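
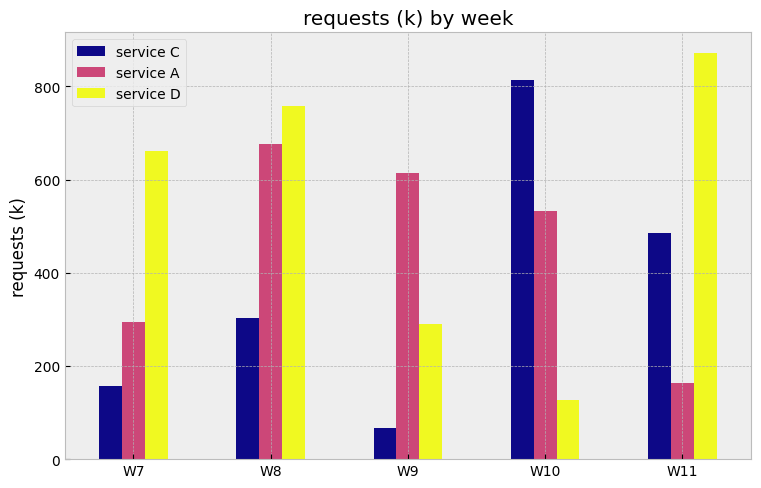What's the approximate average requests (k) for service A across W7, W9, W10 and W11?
(300 + 600 + 500 + 200) / 4 ≈ 400.

≈ 400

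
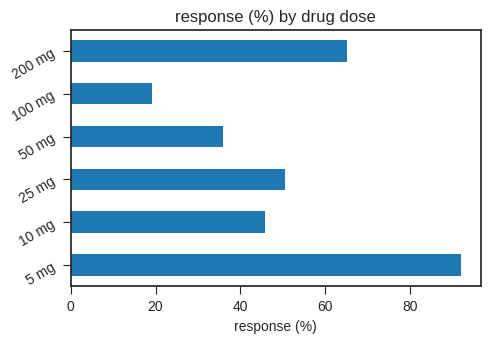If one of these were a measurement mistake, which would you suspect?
5 mg ≈ 90; the rest sit between ≈ 20 and ≈ 70.

5 mg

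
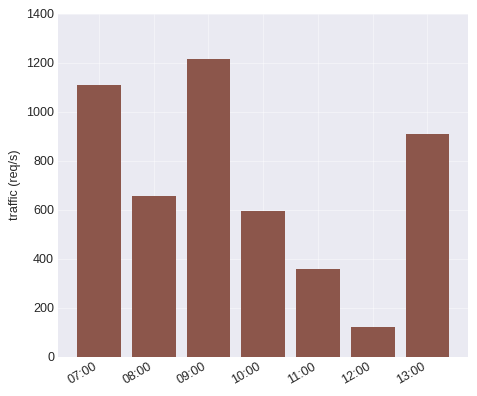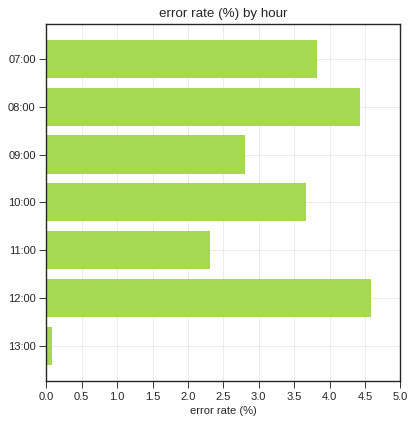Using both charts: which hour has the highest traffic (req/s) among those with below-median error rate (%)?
09:00

Chart 2 median error rate (%) ≈ 3.5; below-median hours: 09:00, 11:00, 13:00. Among those, 09:00 has the highest traffic (req/s) (≈ 1200).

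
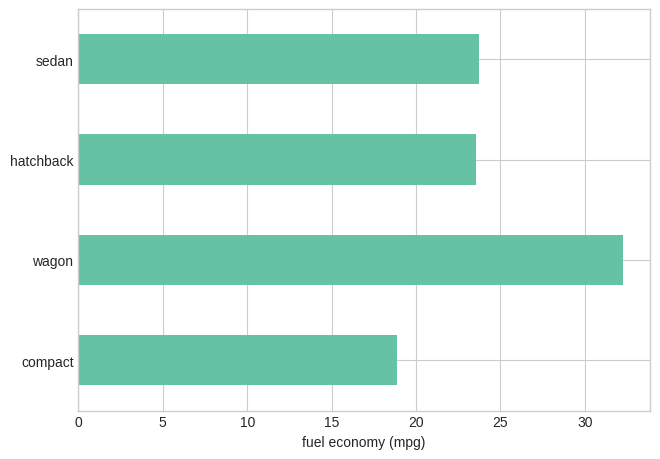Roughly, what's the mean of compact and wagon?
≈ 25

(20 + 30) / 2 ≈ 25.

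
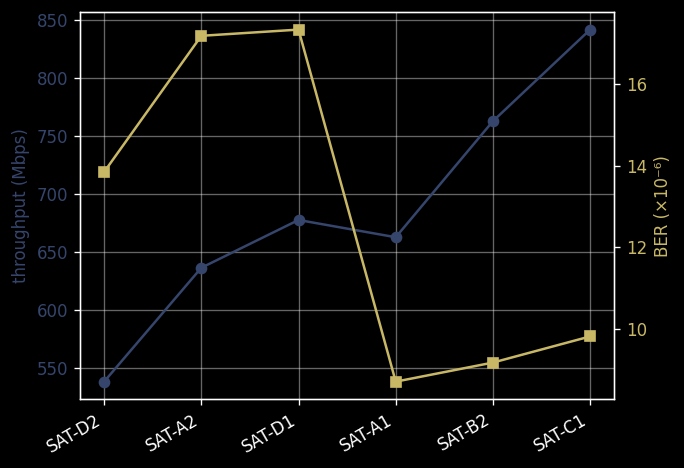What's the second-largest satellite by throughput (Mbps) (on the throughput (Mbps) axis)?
Top 3 (on the throughput (Mbps) axis): SAT-C1 ≈ 850, SAT-B2 ≈ 750, SAT-D1 ≈ 700.

SAT-B2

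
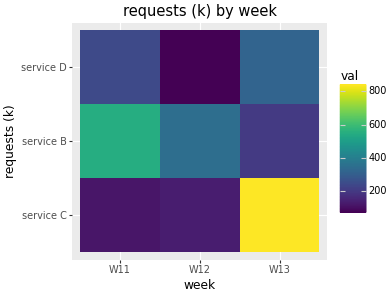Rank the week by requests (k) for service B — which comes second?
Top 3 for service B: W11 ≈ 500, W12 ≈ 300, W13 ≈ 200.

W12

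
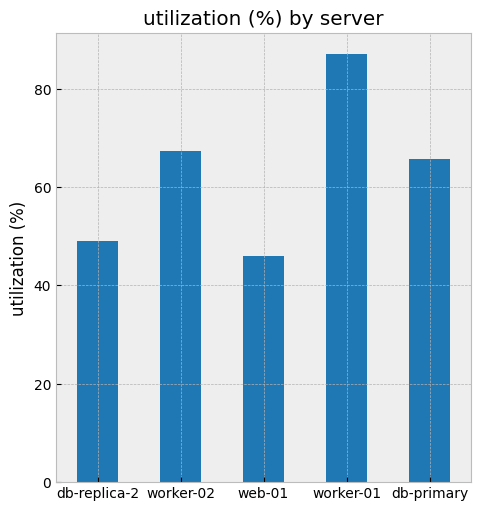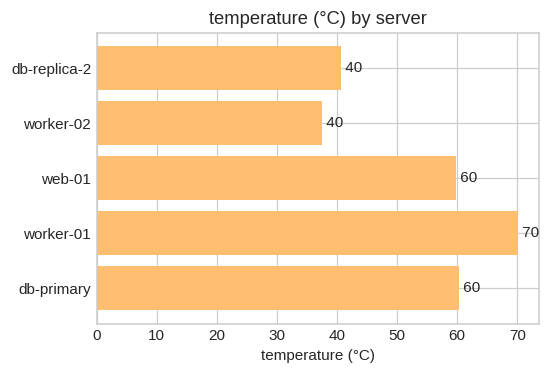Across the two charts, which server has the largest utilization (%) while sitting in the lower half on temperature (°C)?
Chart 2 median temperature (°C) ≈ 60; below-median servers: db-replica-2, worker-02. Among those, worker-02 has the highest utilization (%) (≈ 70).

worker-02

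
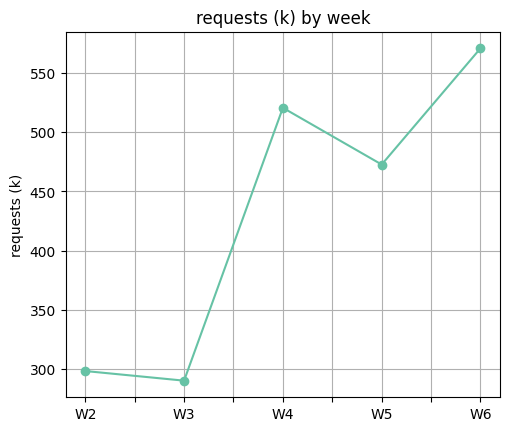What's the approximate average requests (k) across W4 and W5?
≈ 500

(525 + 475) / 2 ≈ 500.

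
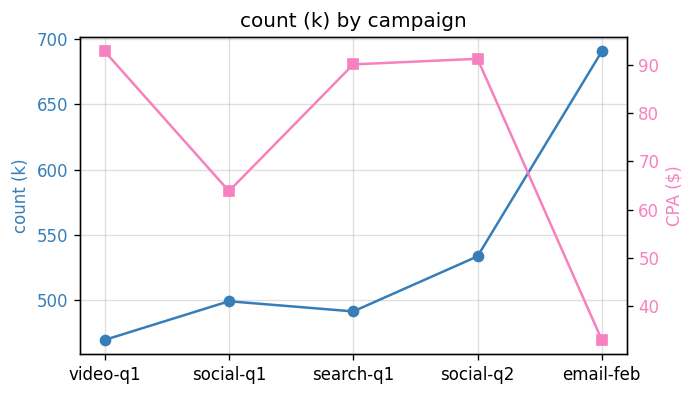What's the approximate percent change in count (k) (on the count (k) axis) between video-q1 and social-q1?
≈ +8.7%

video-q1 ≈ 460, social-q1 ≈ 500; (500 − 460) / 460 ≈ +8.7%.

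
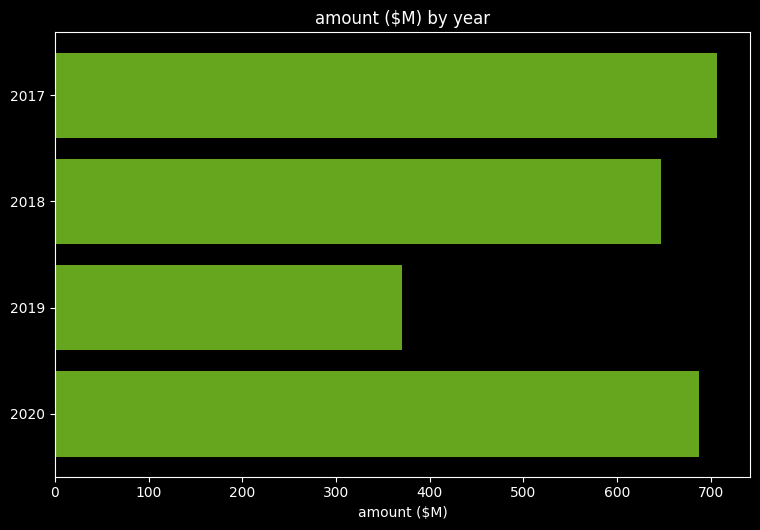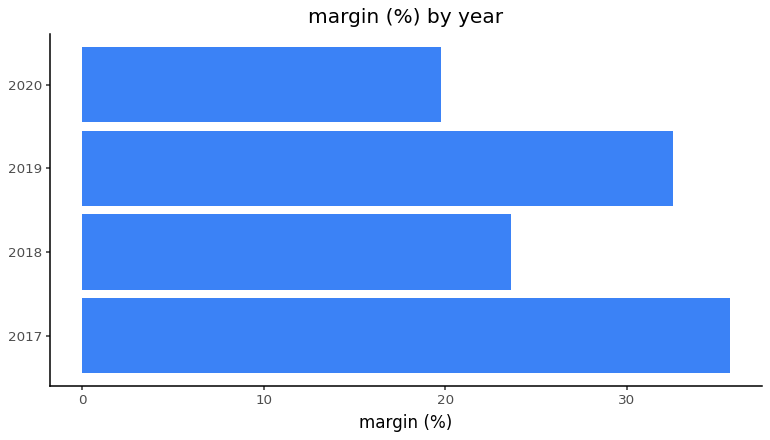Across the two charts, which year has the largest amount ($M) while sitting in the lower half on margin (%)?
Chart 2 median margin (%) ≈ 30; below-median years: 2018, 2020. Among those, 2020 has the highest amount ($M) (≈ 700).

2020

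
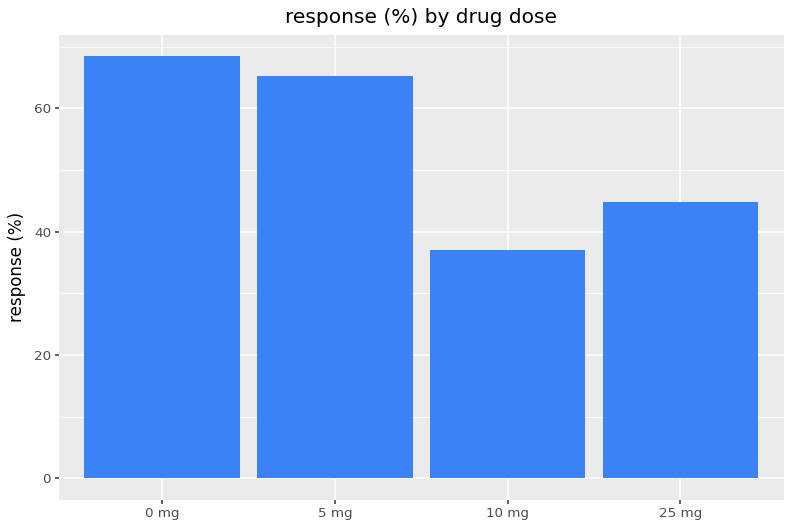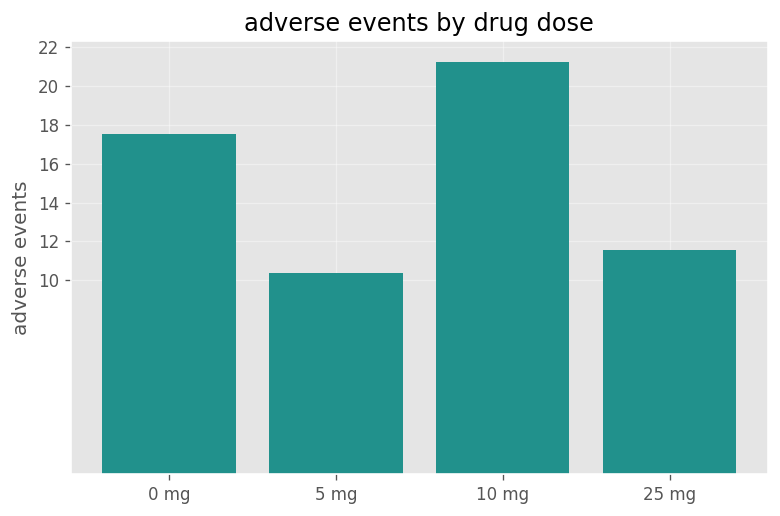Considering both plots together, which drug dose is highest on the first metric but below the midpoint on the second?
5 mg

Chart 2 median adverse events ≈ 14; below-median drug doses: 5 mg, 25 mg. Among those, 5 mg has the highest response (%) (≈ 70).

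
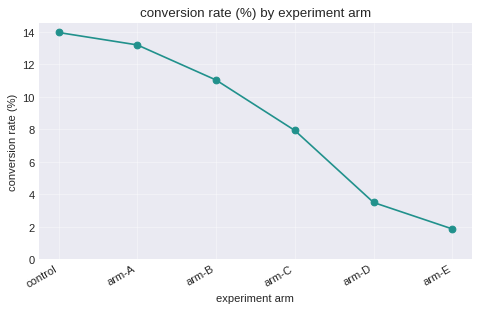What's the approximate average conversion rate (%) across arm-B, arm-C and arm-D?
(12 + 8 + 4) / 3 ≈ 8.

≈ 8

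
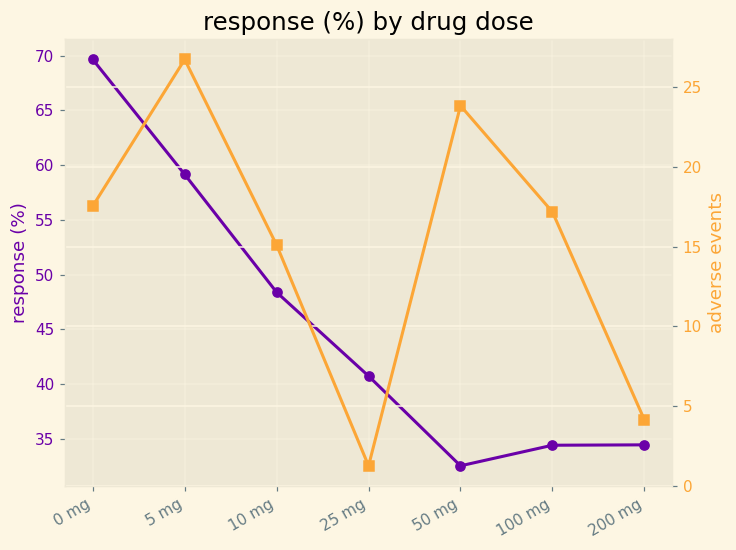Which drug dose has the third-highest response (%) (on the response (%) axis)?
10 mg

Top 4 (on the response (%) axis): 0 mg ≈ 70, 5 mg ≈ 60, 10 mg ≈ 50, 25 mg ≈ 40.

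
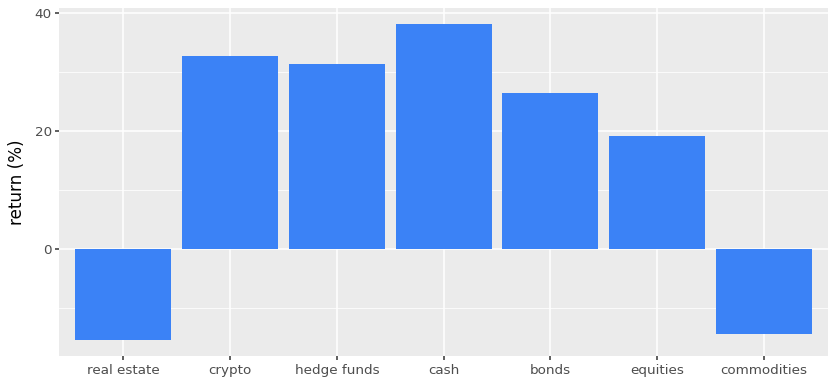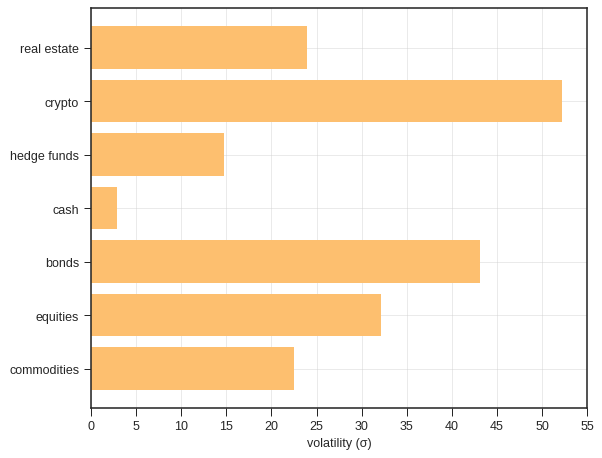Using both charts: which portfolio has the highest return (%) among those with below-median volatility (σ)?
cash

Chart 2 median volatility (σ) ≈ 25; below-median portfolios: hedge funds, cash, commodities. Among those, cash has the highest return (%) (≈ 40).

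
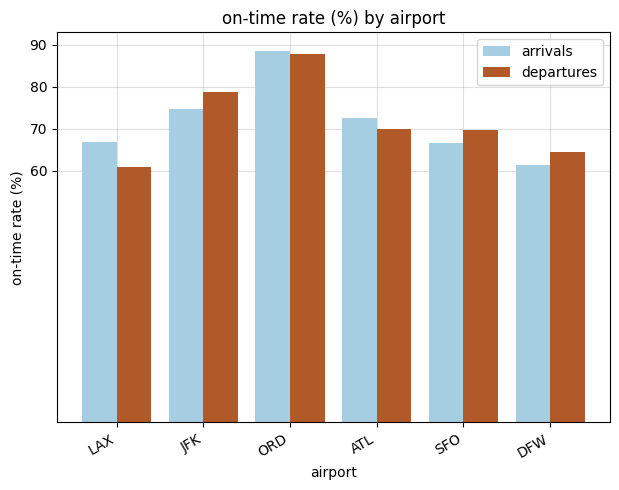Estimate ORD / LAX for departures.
ORD ≈ 90, LAX ≈ 60; 90/60 ≈ 1.5.

≈ 1.5×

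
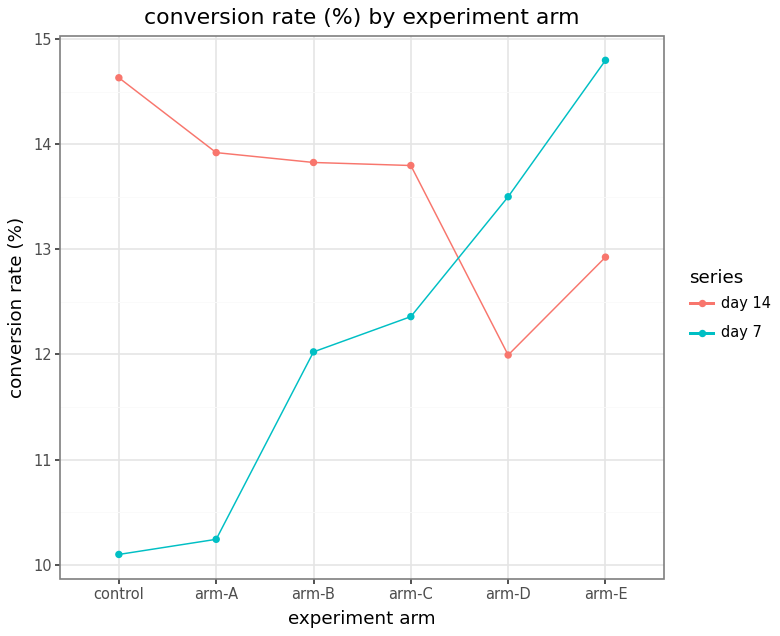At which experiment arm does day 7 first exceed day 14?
arm-D

arm-C: day 7 ≈ 12.5 vs day 14 ≈ 14.0 (not yet); arm-D: day 7 ≈ 13.5 vs day 14 ≈ 12.0 (first crossover).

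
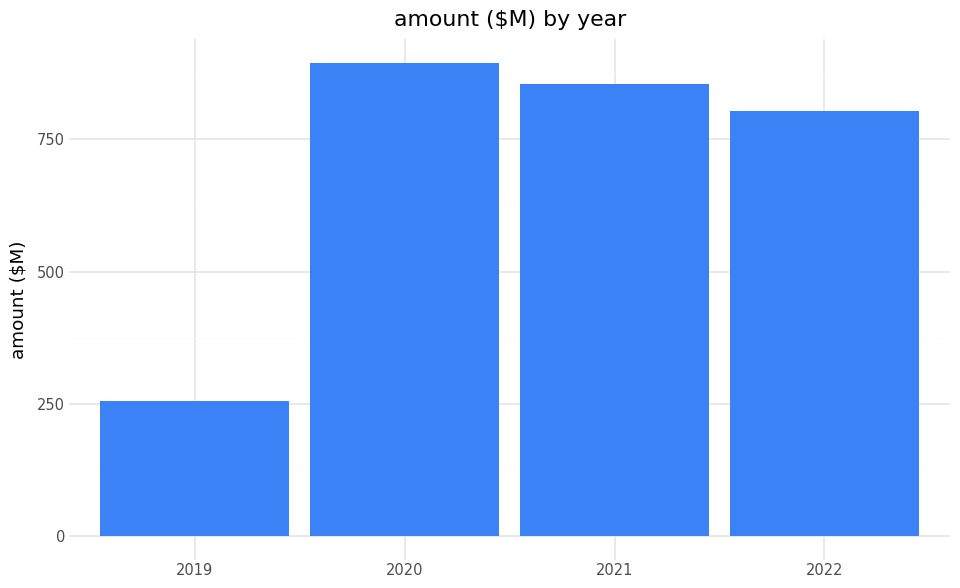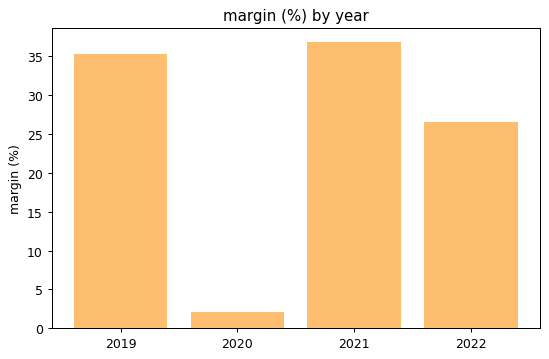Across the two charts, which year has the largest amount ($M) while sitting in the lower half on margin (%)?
2020

Chart 2 median margin (%) ≈ 30; below-median years: 2020, 2022. Among those, 2020 has the highest amount ($M) (≈ 900).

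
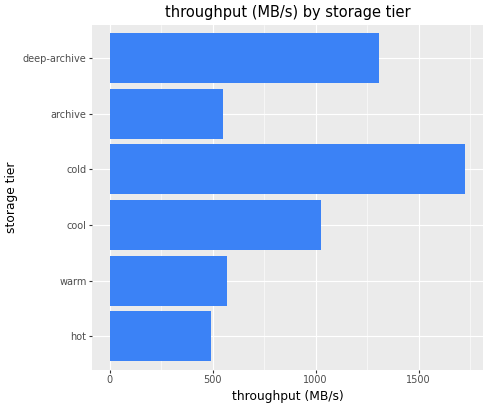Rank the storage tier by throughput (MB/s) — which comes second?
Top 3: cold ≈ 1800, deep-archive ≈ 1400, cool ≈ 1000.

deep-archive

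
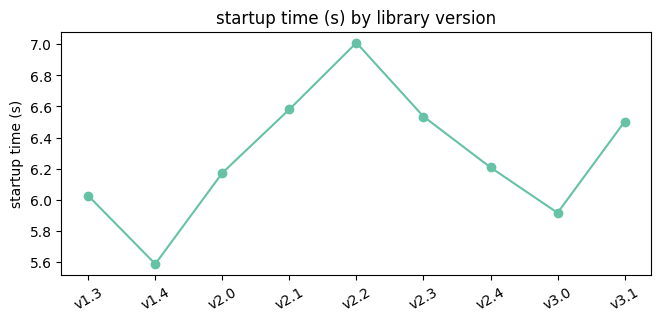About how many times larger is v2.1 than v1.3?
≈ 1.1×

v2.1 ≈ 6.6, v1.3 ≈ 6.0; 6.6/6.0 ≈ 1.1.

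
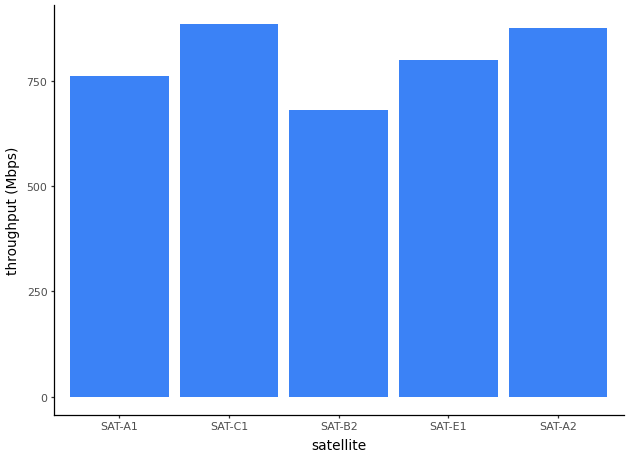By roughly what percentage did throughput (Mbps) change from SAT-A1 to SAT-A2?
≈ +12.5%

SAT-A1 ≈ 800, SAT-A2 ≈ 900; (900 − 800) / 800 ≈ +12.5%.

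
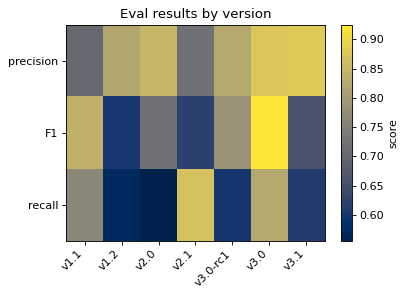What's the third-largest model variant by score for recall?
Top 4 for recall: v2.1 ≈ 0.85, v3.0 ≈ 0.80, v1.1 ≈ 0.75, v3.1 ≈ 0.60.

v1.1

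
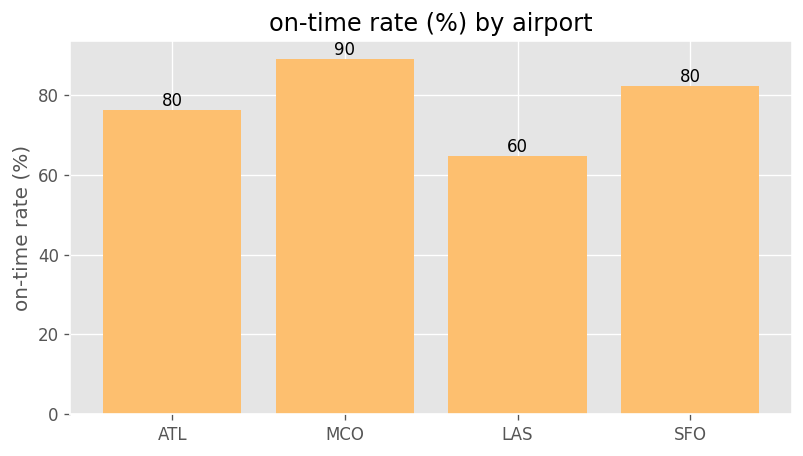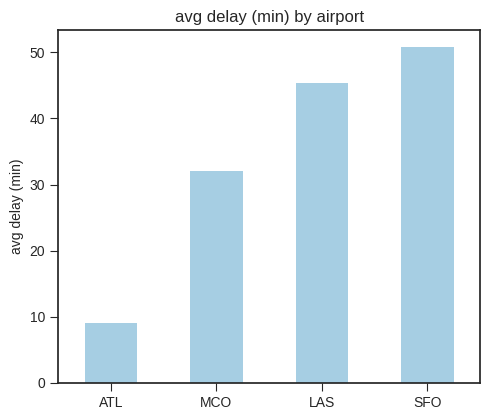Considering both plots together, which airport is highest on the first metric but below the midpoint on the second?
Chart 2 median avg delay (min) ≈ 40; below-median airports: ATL, MCO. Among those, MCO has the highest on-time rate (%) (≈ 90).

MCO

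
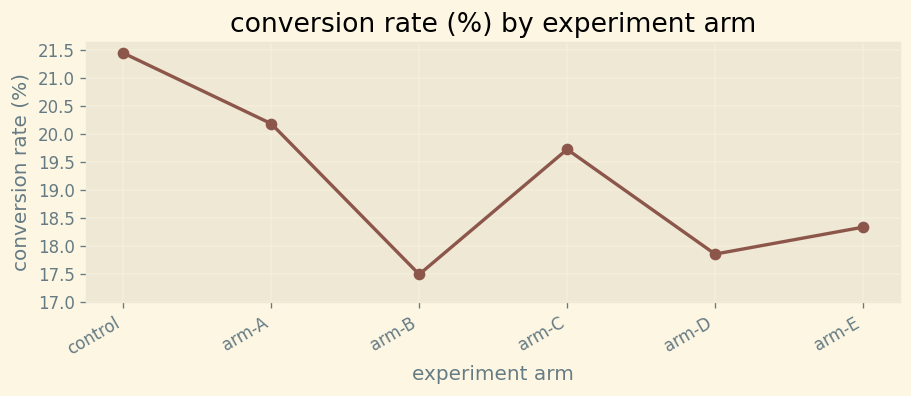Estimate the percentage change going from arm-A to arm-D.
arm-A ≈ 20.0, arm-D ≈ 18.0; (18.0 − 20.0) / 20.0 ≈ -10%.

≈ -10%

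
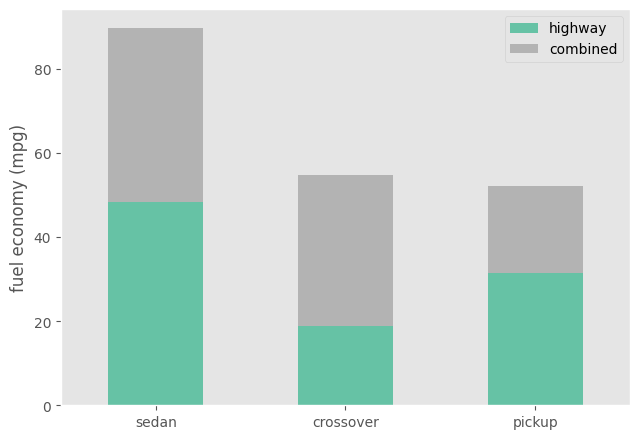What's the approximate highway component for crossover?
≈ 20

highway top ≈ 20, bottom ≈ 0; segment ≈ 20.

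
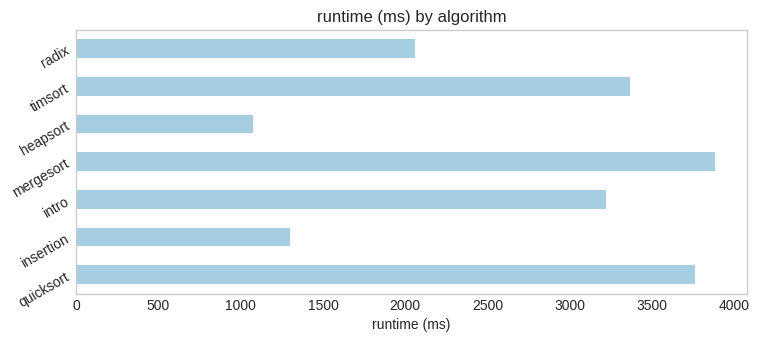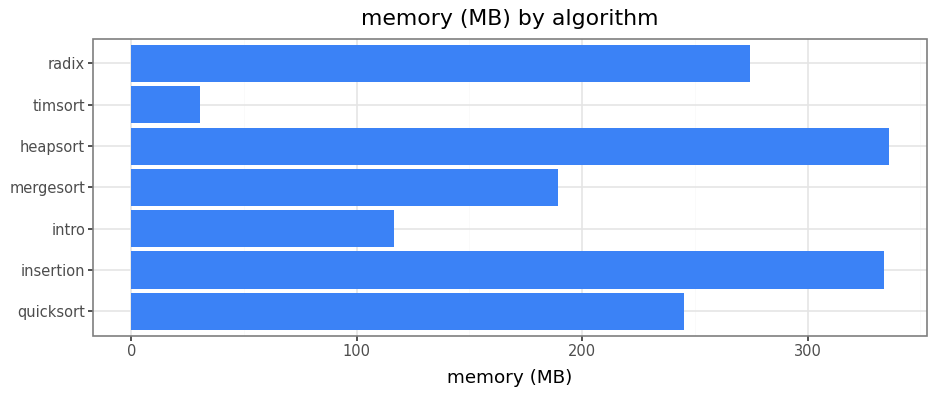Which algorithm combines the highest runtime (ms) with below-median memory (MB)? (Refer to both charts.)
Chart 2 median memory (MB) ≈ 250; below-median algorithms: intro, mergesort, timsort. Among those, mergesort has the highest runtime (ms) (≈ 4000).

mergesort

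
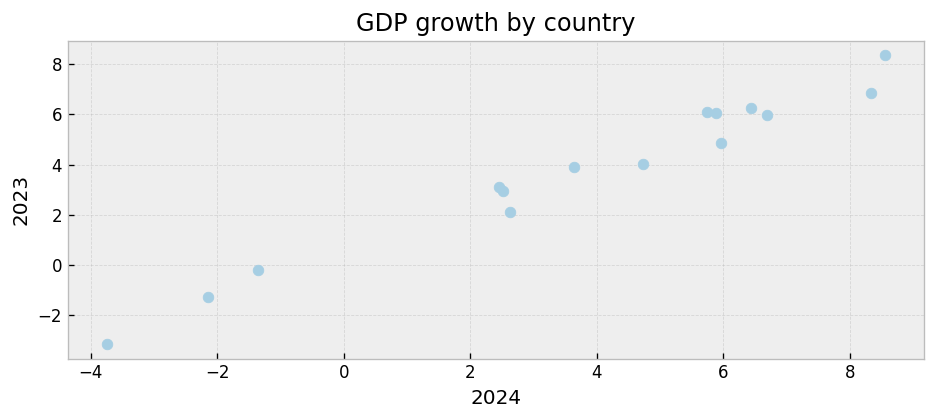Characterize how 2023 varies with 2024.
positive, strong

Points are positively correlated; strong (|r| ≈ 1.0).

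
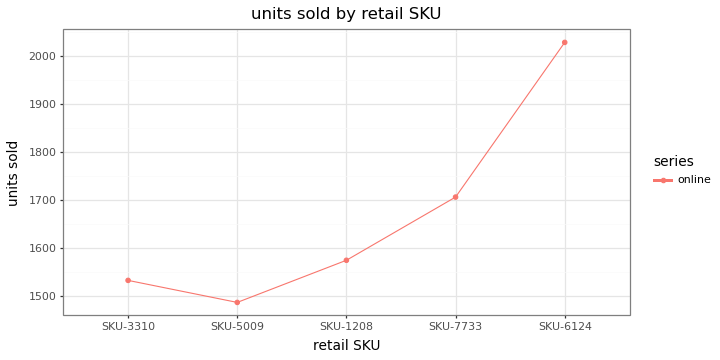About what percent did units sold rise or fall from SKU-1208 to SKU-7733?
SKU-1208 ≈ 1550, SKU-7733 ≈ 1700; (1700 − 1550) / 1550 ≈ +9.7%.

≈ +9.7%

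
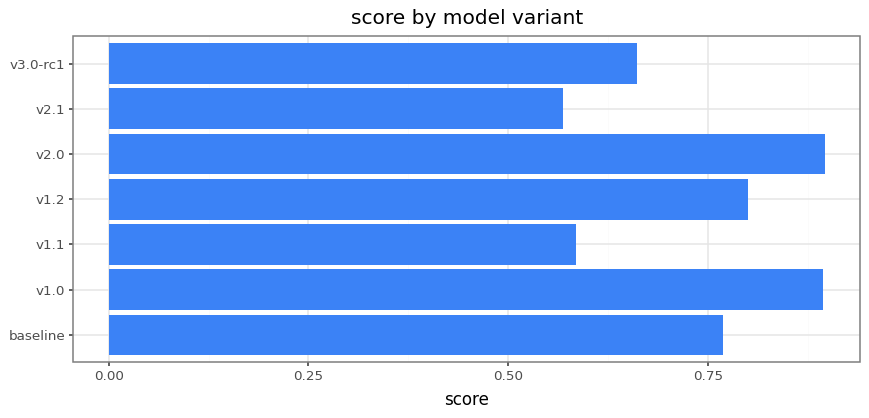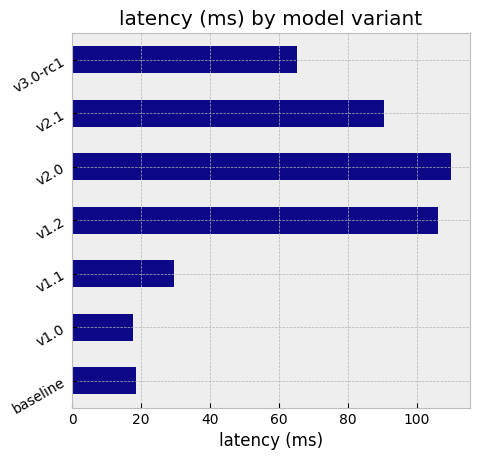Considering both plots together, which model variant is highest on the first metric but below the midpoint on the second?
Chart 2 median latency (ms) ≈ 60; below-median model variants: baseline, v1.0, v1.1. Among those, v1.0 has the highest score (≈ 0.9).

v1.0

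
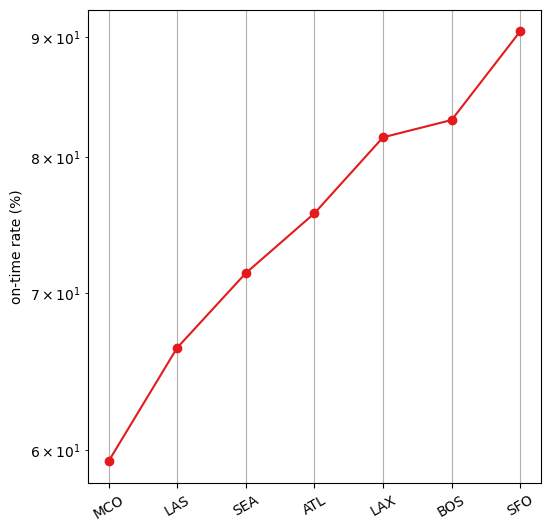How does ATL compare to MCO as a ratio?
ATL ≈ 75, MCO ≈ 60; 75/60 ≈ 1.25.

≈ 1.25×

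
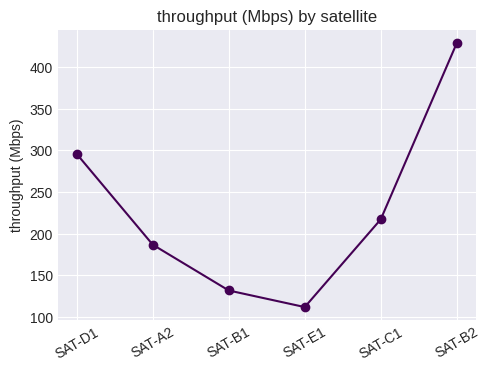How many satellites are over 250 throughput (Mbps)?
2

Above 250: SAT-D1, SAT-B2.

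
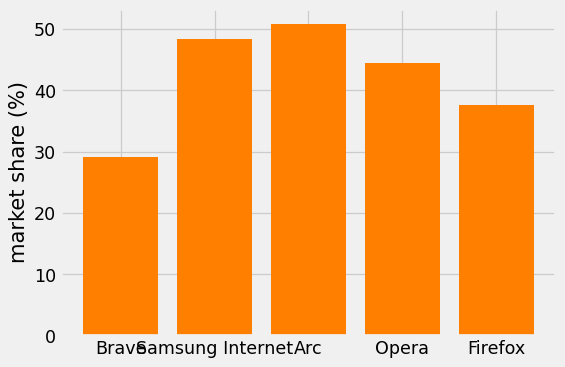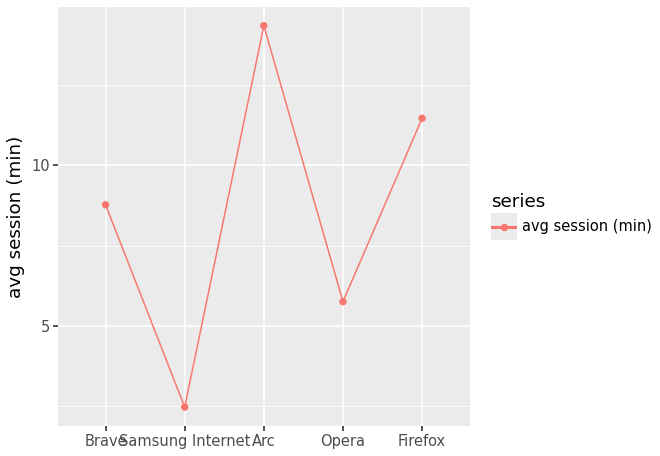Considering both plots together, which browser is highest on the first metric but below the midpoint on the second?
Chart 2 median avg session (min) ≈ 8; below-median browsers: Samsung Internet, Opera. Among those, Samsung Internet has the highest market share (%) (≈ 50).

Samsung Internet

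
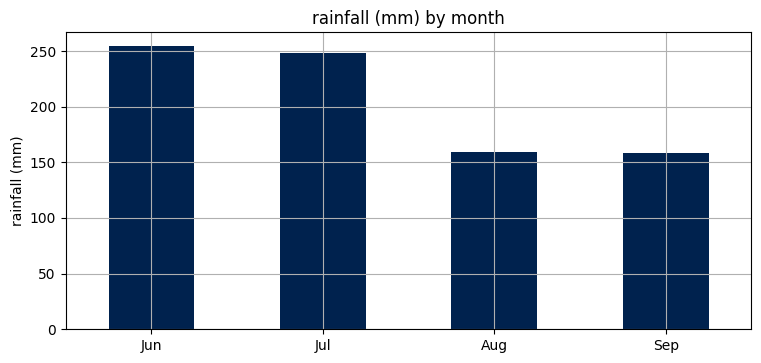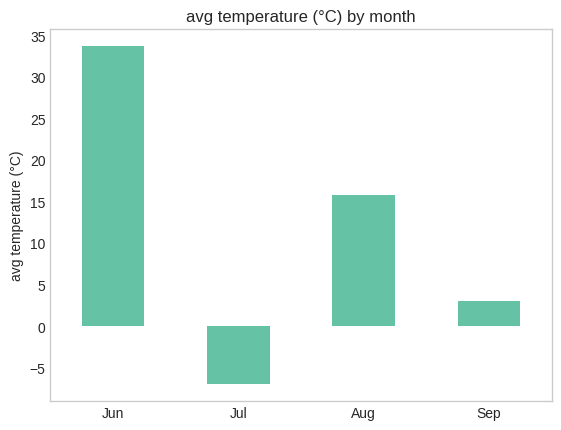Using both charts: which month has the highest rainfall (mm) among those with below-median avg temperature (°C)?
Chart 2 median avg temperature (°C) ≈ 10; below-median months: Jul, Sep. Among those, Jul has the highest rainfall (mm) (≈ 250).

Jul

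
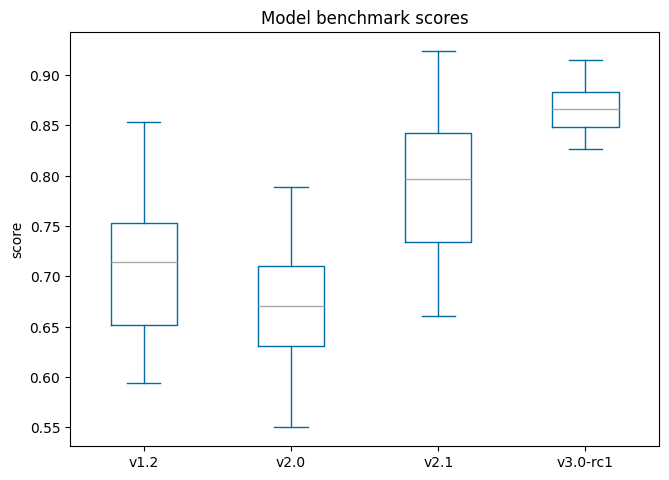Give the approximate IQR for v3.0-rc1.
Q3 ≈ 0.88, Q1 ≈ 0.84; IQR ≈ 0.04.

≈ 0.04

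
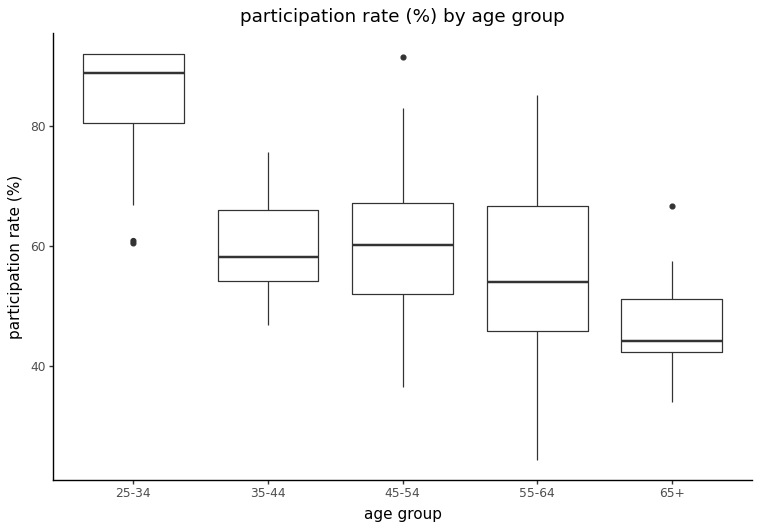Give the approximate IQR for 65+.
Q3 ≈ 50, Q1 ≈ 40; IQR ≈ 10.

≈ 10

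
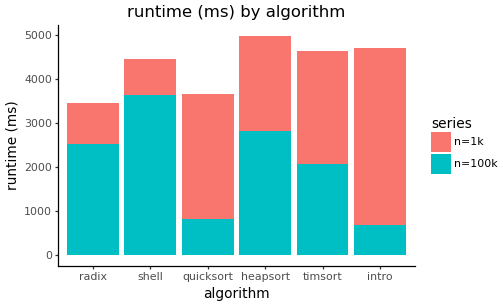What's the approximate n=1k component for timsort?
n=1k top ≈ 4500, bottom ≈ 2000; segment ≈ 2500.

≈ 2500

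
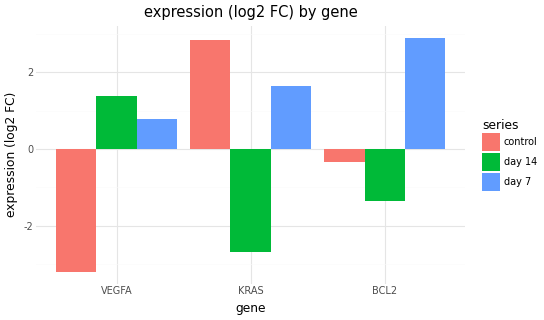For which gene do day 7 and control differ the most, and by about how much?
VEGFA, ≈ 4 log2 FC

VEGFA: day 7 ≈ 1, control ≈ -3 → gap ≈ 4. Next-largest (BCL2) is only ≈ 3.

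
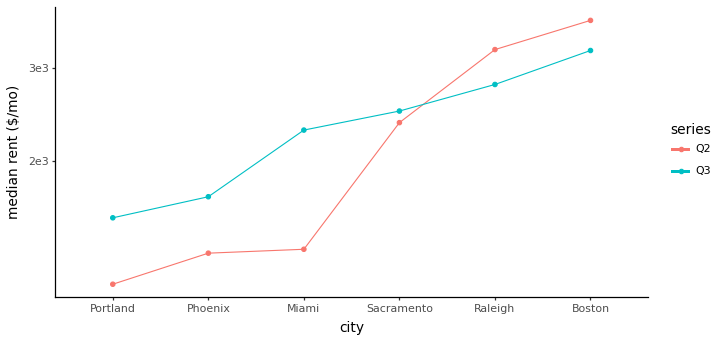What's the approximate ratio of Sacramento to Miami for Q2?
≈ 1.67×

Sacramento ≈ 2500, Miami ≈ 1500; 2500/1500 ≈ 1.67.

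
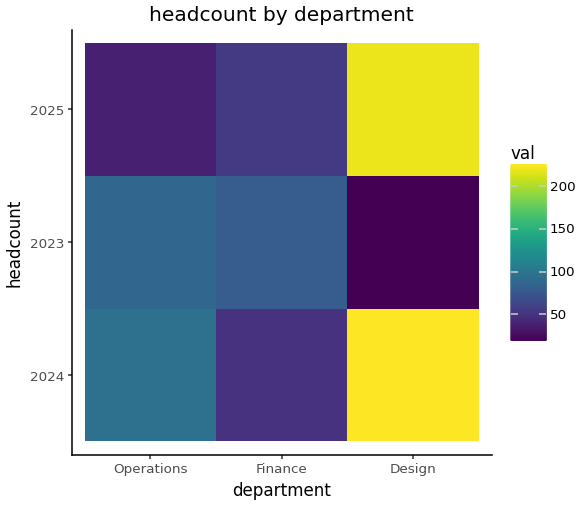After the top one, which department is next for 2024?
Operations

Top 3 for 2024: Design ≈ 220, Operations ≈ 100, Finance ≈ 40.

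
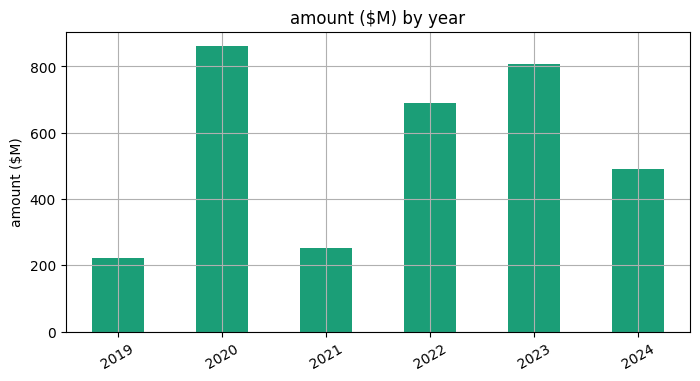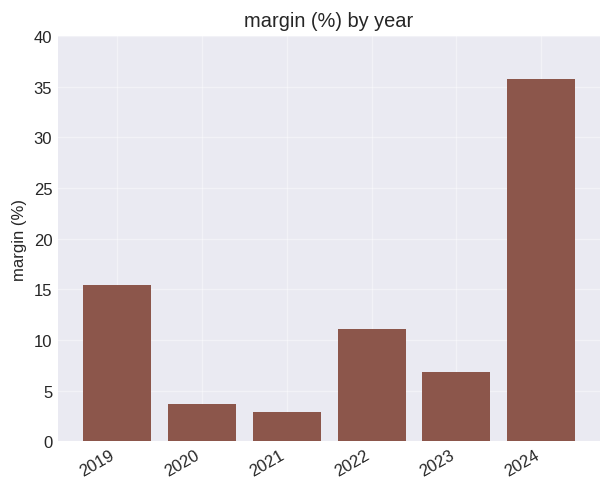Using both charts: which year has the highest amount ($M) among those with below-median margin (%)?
Chart 2 median margin (%) ≈ 10; below-median years: 2020, 2021, 2023. Among those, 2020 has the highest amount ($M) (≈ 900).

2020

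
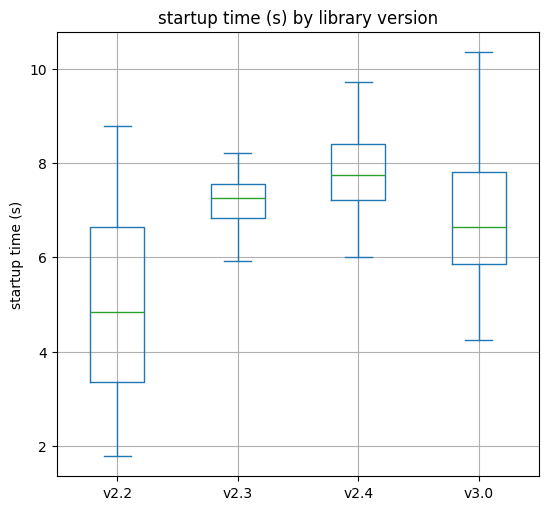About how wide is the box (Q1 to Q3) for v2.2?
≈ 3.0

Q3 ≈ 6.5, Q1 ≈ 3.5; IQR ≈ 3.0.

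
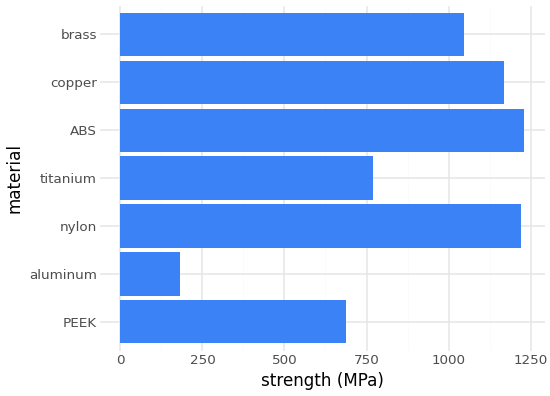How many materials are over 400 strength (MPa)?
6

Above 400: PEEK, nylon, titanium, ABS, copper, brass.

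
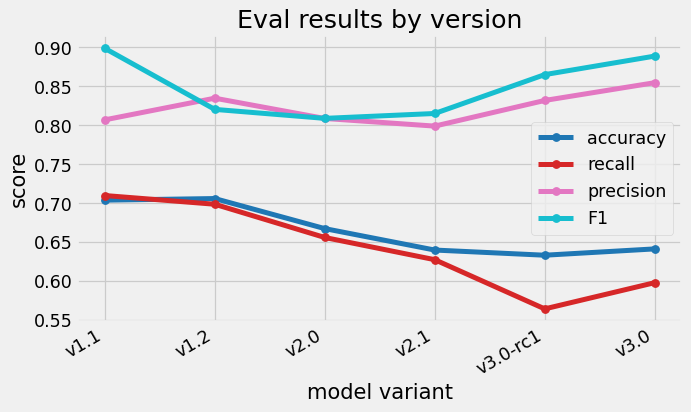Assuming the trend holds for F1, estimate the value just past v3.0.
≈ 0.95

Last three: 0.80, 0.85, 0.90 → slope ≈ 0.05/step → next ≈ 0.95.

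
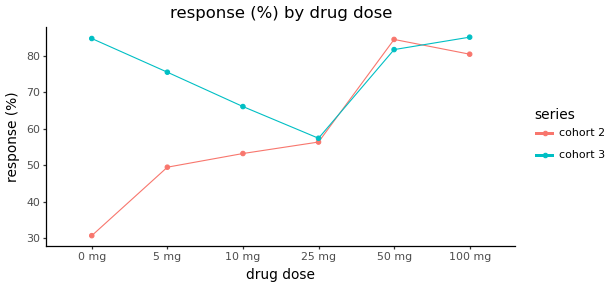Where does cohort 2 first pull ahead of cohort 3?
50 mg

25 mg: cohort 2 ≈ 55 vs cohort 3 ≈ 55 (not yet); 50 mg: cohort 2 ≈ 85 vs cohort 3 ≈ 80 (first crossover).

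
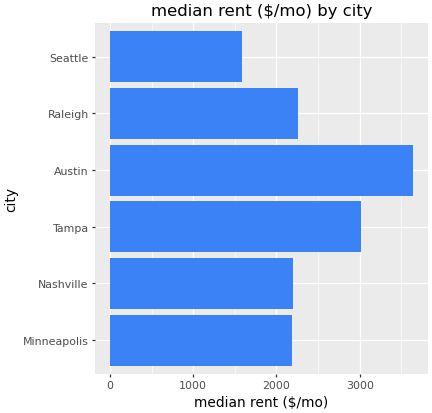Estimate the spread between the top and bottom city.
≈ 2000

Max Austin ≈ 3500, min Seattle ≈ 1500; range ≈ 2000.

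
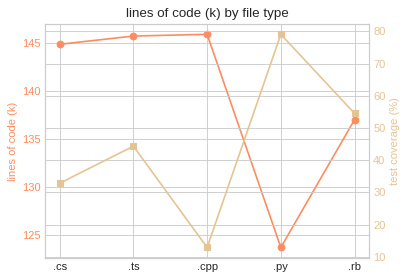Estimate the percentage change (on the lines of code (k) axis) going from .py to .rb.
≈ +11.3%

.py ≈ 124, .rb ≈ 138; (138 − 124) / 124 ≈ +11.3%.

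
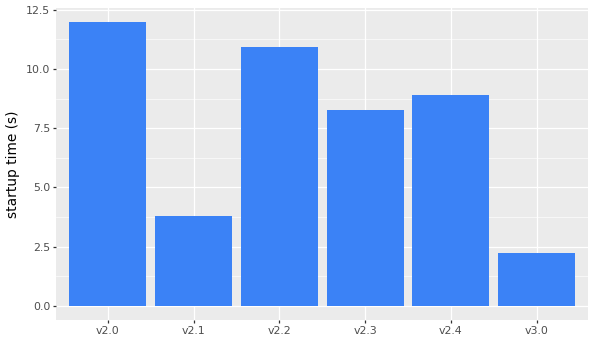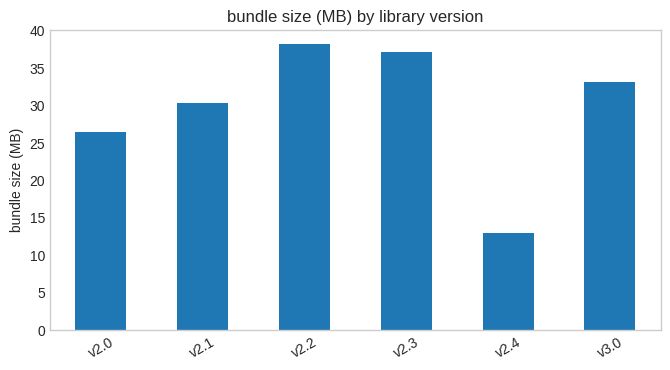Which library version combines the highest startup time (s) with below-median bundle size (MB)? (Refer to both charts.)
v2.0

Chart 2 median bundle size (MB) ≈ 30; below-median library versions: v2.0, v2.1, v2.4. Among those, v2.0 has the highest startup time (s) (≈ 12).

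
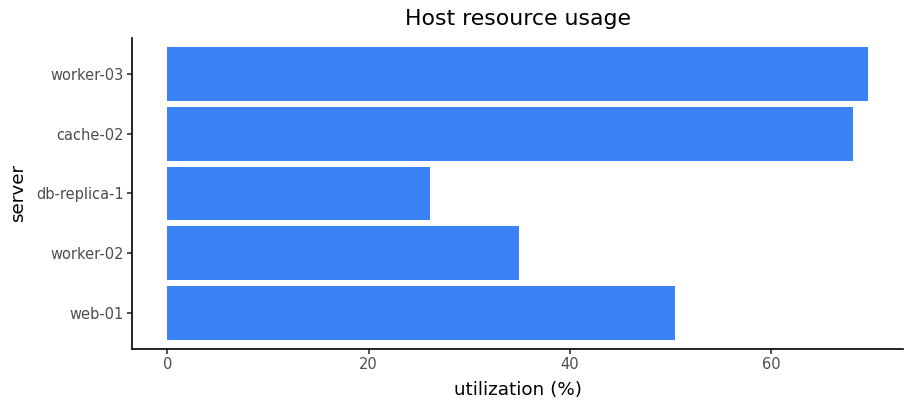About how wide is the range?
≈ 40

Max worker-03 ≈ 70, min db-replica-1 ≈ 30; range ≈ 40.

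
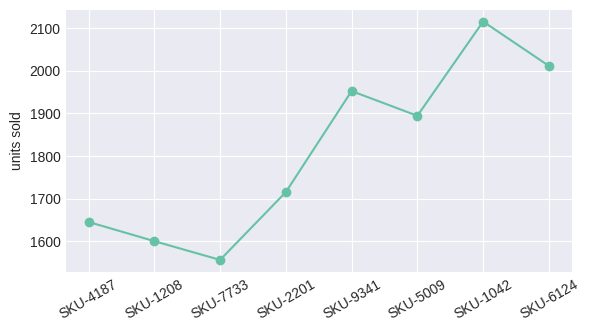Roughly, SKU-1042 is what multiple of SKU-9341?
SKU-1042 ≈ 2100, SKU-9341 ≈ 1950; 2100/1950 ≈ 1.08.

≈ 1.08×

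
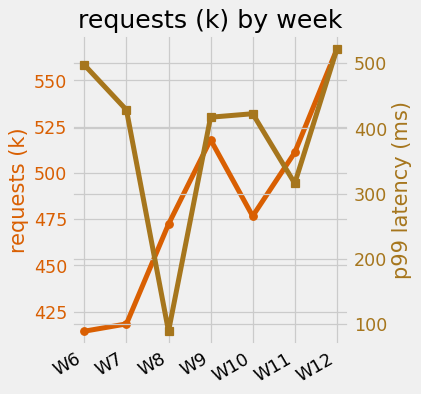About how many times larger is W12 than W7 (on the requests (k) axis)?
≈ 1.33×

W12 ≈ 560, W7 ≈ 420; 560/420 ≈ 1.33.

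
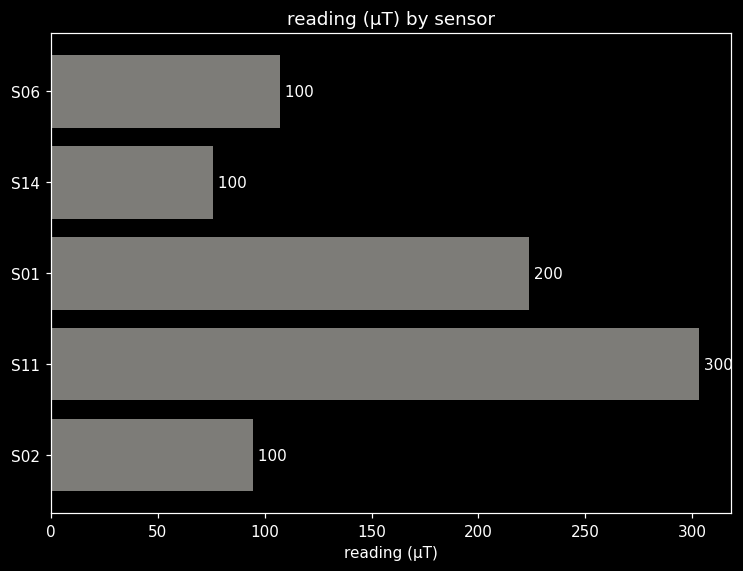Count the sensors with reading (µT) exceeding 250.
1

Above 250: S11.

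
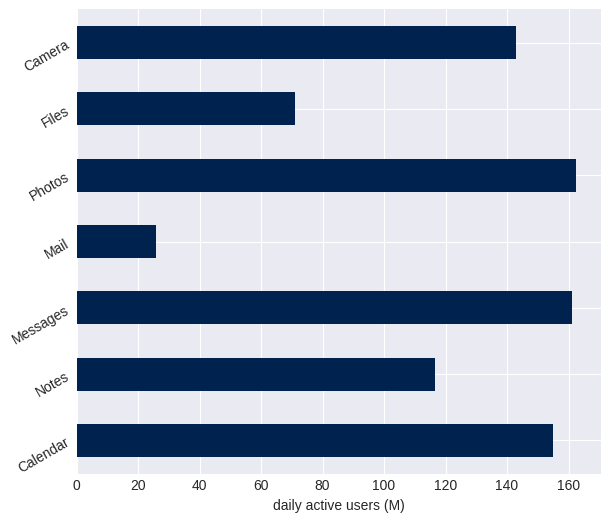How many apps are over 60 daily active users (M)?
Above 60: Calendar, Notes, Messages, Photos, Files, Camera.

6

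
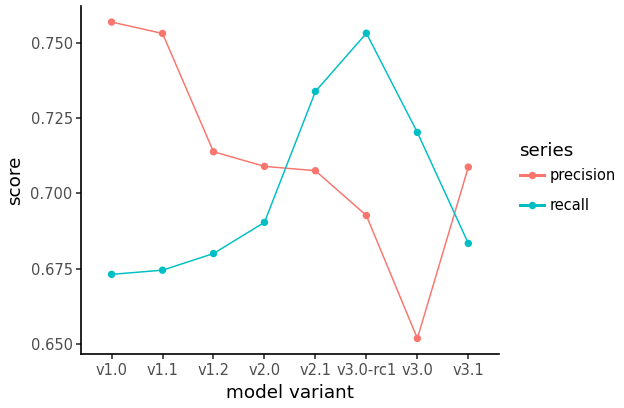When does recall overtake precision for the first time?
v2.0: recall ≈ 0.69 vs precision ≈ 0.71 (not yet); v2.1: recall ≈ 0.73 vs precision ≈ 0.71 (first crossover).

v2.1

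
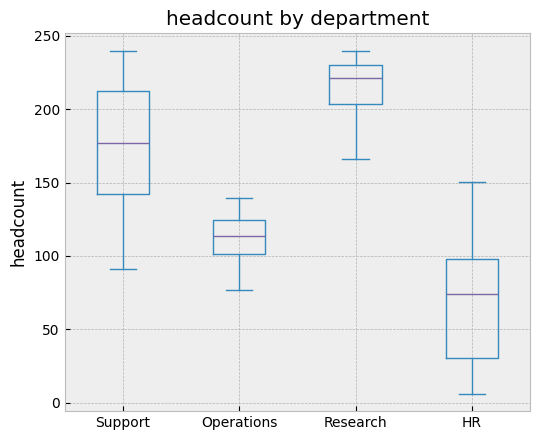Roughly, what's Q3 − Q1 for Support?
≈ 80

Q3 ≈ 220, Q1 ≈ 140; IQR ≈ 80.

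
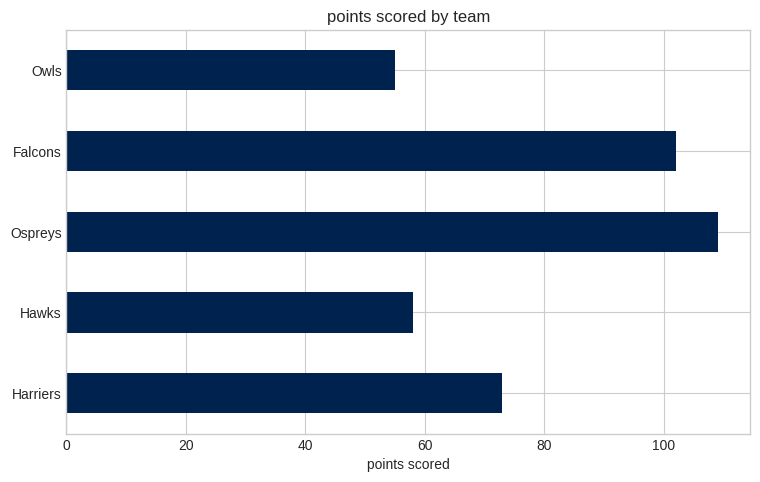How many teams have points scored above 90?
2

Above 90: Ospreys, Falcons.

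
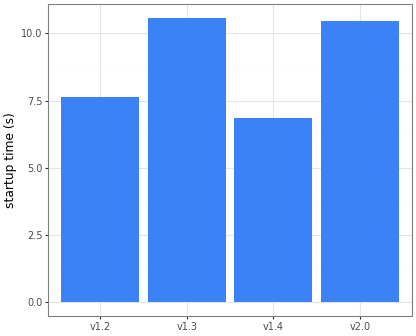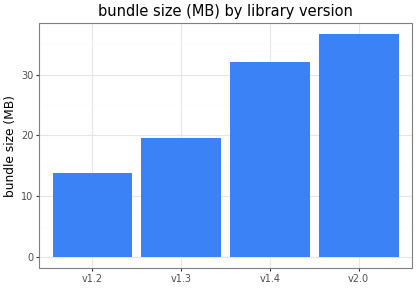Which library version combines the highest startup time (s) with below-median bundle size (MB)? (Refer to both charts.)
Chart 2 median bundle size (MB) ≈ 25; below-median library versions: v1.2, v1.3. Among those, v1.3 has the highest startup time (s) (≈ 11).

v1.3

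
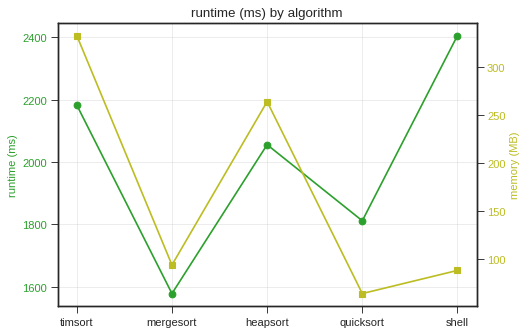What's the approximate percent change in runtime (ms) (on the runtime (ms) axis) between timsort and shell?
≈ +9.1%

timsort ≈ 2200, shell ≈ 2400; (2400 − 2200) / 2200 ≈ +9.1%.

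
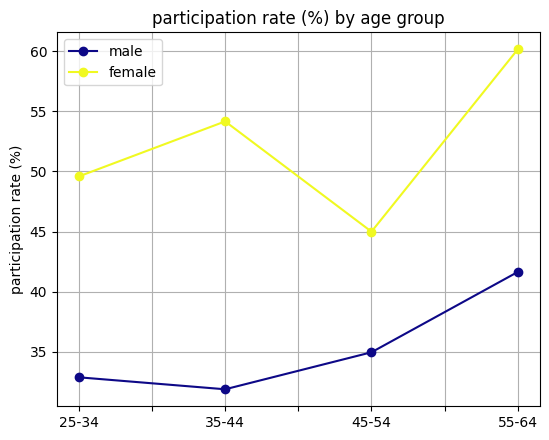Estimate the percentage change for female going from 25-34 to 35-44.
25-34 ≈ 50, 35-44 ≈ 55; (55 − 50) / 50 ≈ +10%.

≈ +10%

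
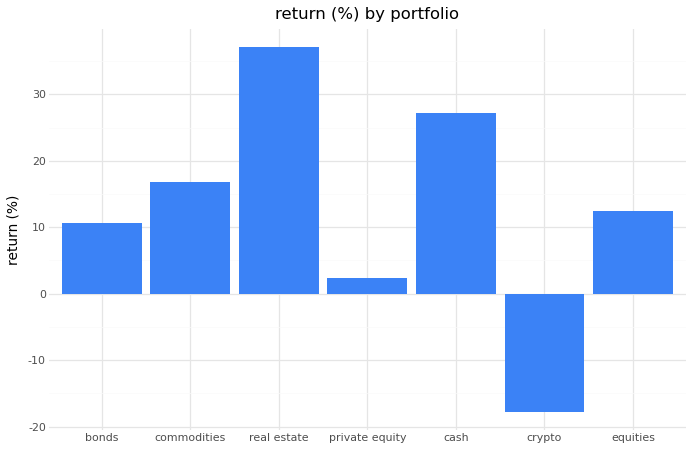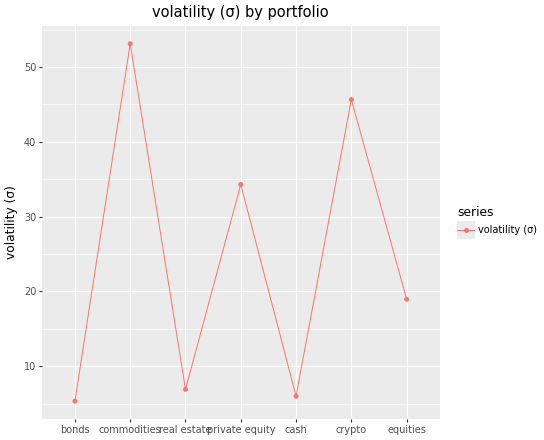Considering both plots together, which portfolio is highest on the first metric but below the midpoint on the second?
Chart 2 median volatility (σ) ≈ 20; below-median portfolios: bonds, real estate, cash. Among those, real estate has the highest return (%) (≈ 35).

real estate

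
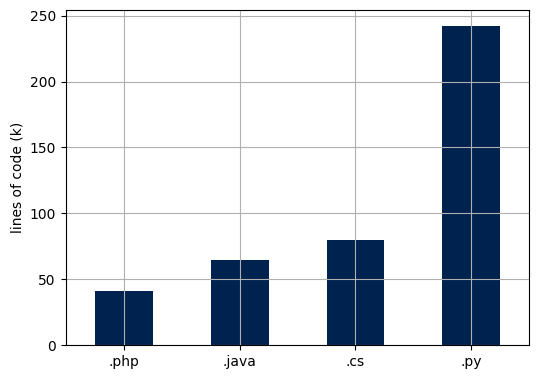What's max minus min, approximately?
Max .py ≈ 250, min .php ≈ 50; range ≈ 200.

≈ 200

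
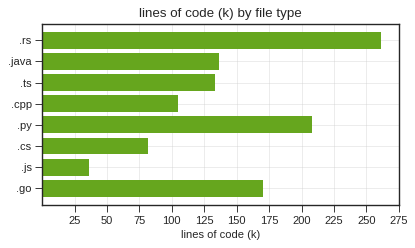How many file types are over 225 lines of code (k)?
1

Above 225: .rs.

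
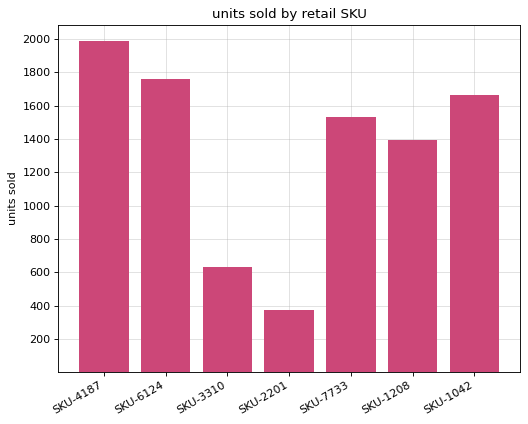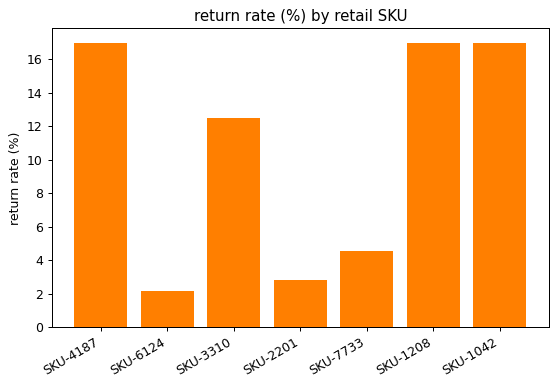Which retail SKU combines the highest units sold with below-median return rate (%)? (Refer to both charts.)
SKU-6124

Chart 2 median return rate (%) ≈ 12; below-median retail SKUs: SKU-6124, SKU-2201, SKU-7733. Among those, SKU-6124 has the highest units sold (≈ 1800).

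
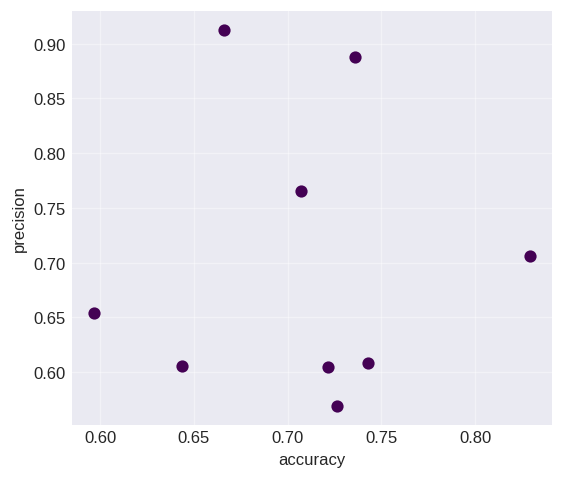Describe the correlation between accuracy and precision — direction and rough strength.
no clear correlation

Points are roughly uncorrelated; weak (|r| ≈ 0.0).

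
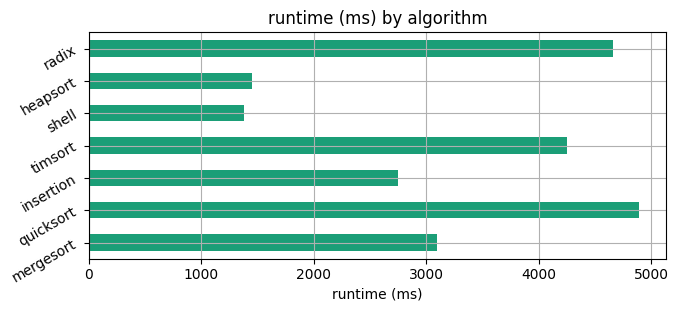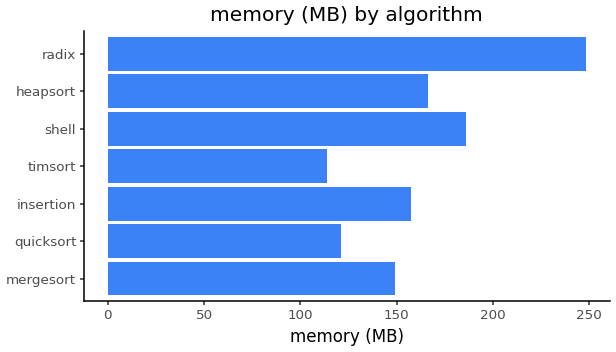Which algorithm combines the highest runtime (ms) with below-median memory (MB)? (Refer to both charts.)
Chart 2 median memory (MB) ≈ 150; below-median algorithms: mergesort, quicksort, timsort. Among those, quicksort has the highest runtime (ms) (≈ 5000).

quicksort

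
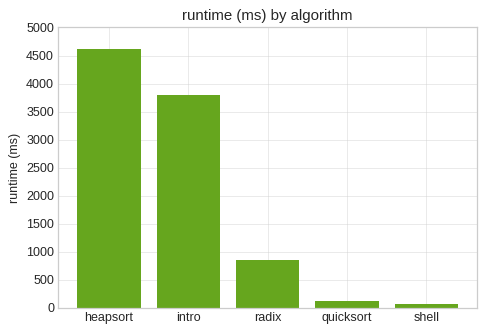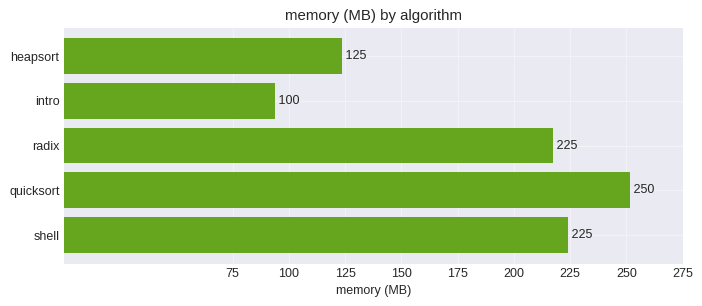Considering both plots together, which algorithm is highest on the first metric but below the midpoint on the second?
Chart 2 median memory (MB) ≈ 225; below-median algorithms: heapsort, intro. Among those, heapsort has the highest runtime (ms) (≈ 4500).

heapsort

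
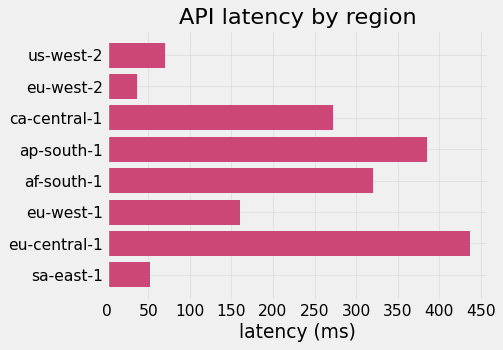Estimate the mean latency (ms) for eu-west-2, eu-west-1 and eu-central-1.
≈ 217

(50 + 150 + 450) / 3 ≈ 217.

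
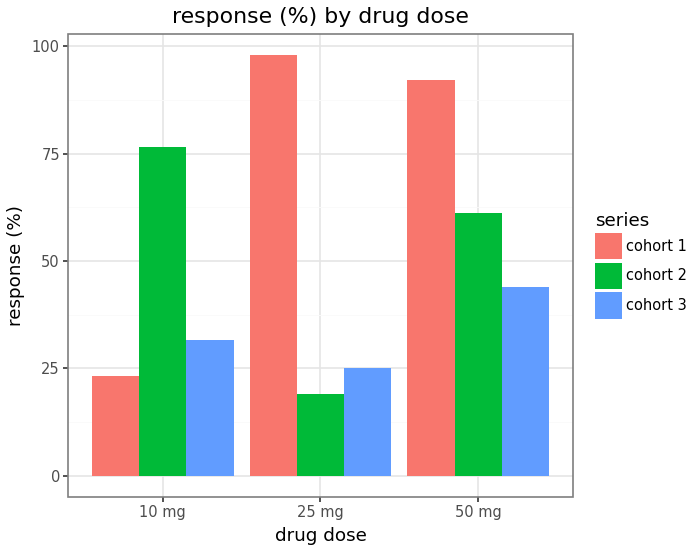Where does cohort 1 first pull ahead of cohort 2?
25 mg

10 mg: cohort 1 ≈ 20 vs cohort 2 ≈ 80 (not yet); 25 mg: cohort 1 ≈ 100 vs cohort 2 ≈ 20 (first crossover).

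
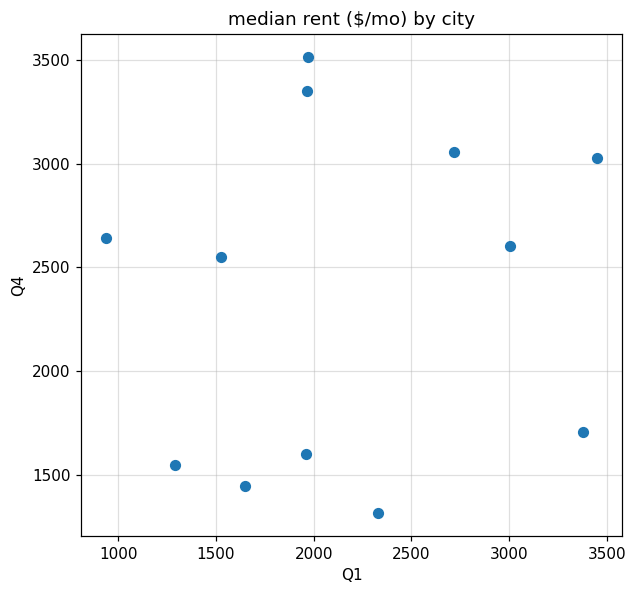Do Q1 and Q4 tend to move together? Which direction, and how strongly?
no clear correlation

Points are roughly uncorrelated; weak (|r| ≈ 0.1).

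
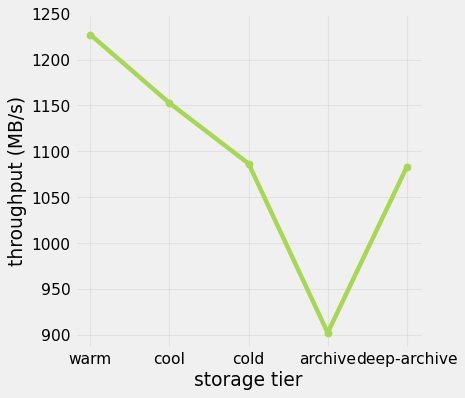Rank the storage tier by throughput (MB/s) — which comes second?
Top 3: warm ≈ 1250, cool ≈ 1150, cold ≈ 1100.

cool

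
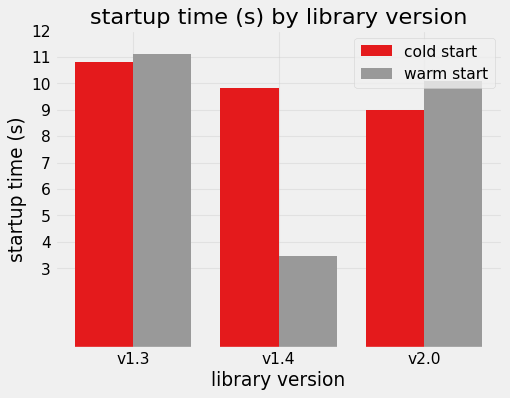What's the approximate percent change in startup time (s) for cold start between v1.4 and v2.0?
≈ -10%

v1.4 ≈ 10, v2.0 ≈ 9; (9 − 10) / 10 ≈ -10%.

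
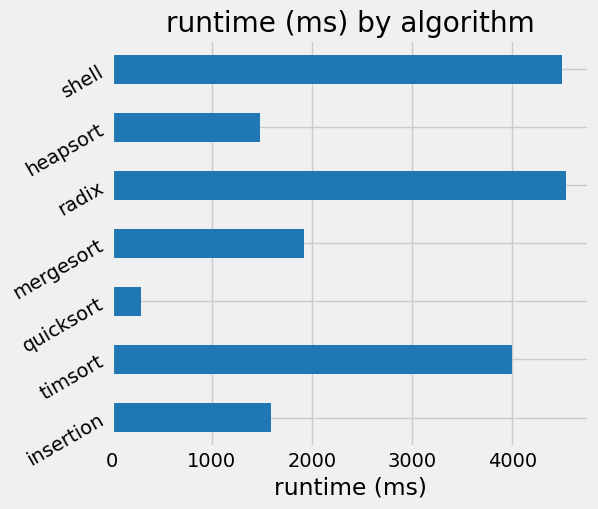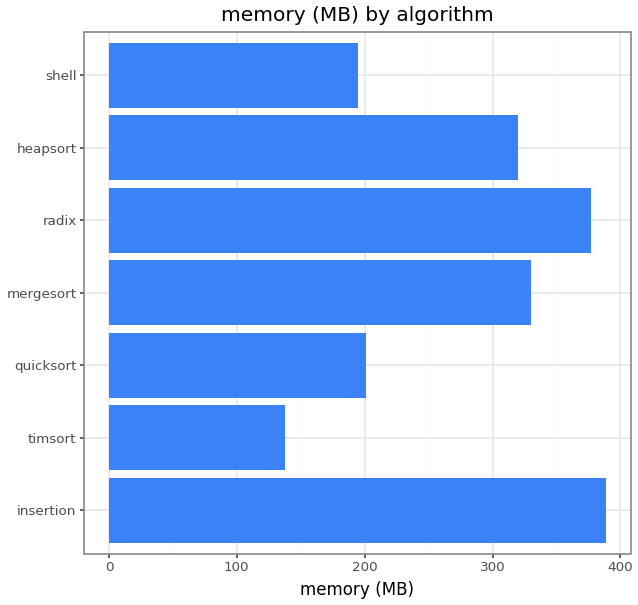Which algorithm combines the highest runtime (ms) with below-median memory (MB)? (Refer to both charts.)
shell

Chart 2 median memory (MB) ≈ 300; below-median algorithms: timsort, quicksort, shell. Among those, shell has the highest runtime (ms) (≈ 4500).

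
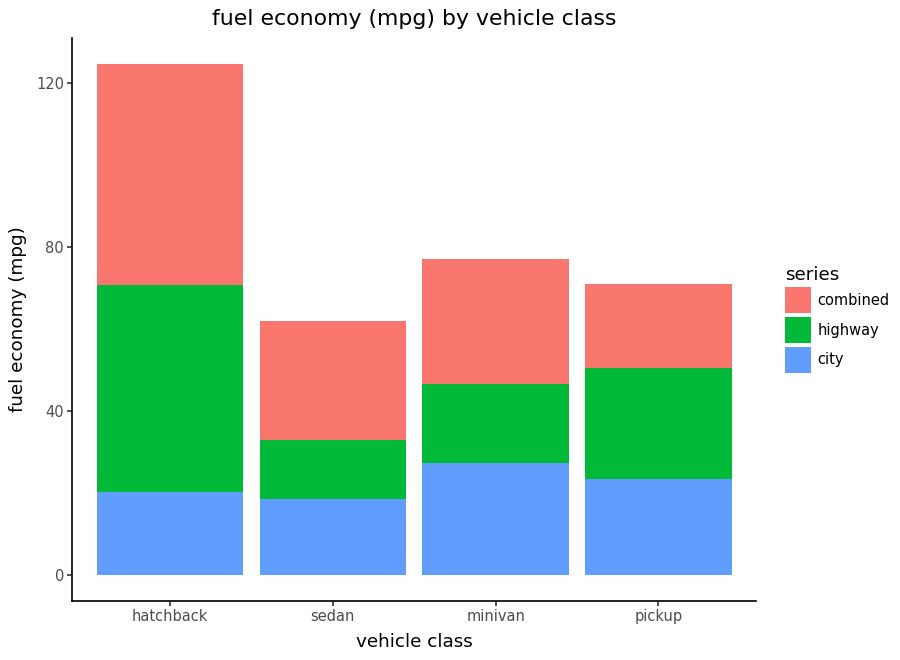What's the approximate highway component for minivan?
≈ 20

highway top ≈ 40, bottom ≈ 20; segment ≈ 20.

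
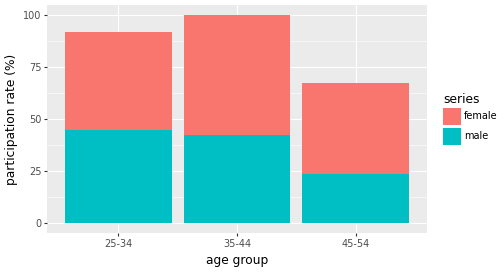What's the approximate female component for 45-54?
≈ 50

female top ≈ 70, bottom ≈ 20; segment ≈ 50.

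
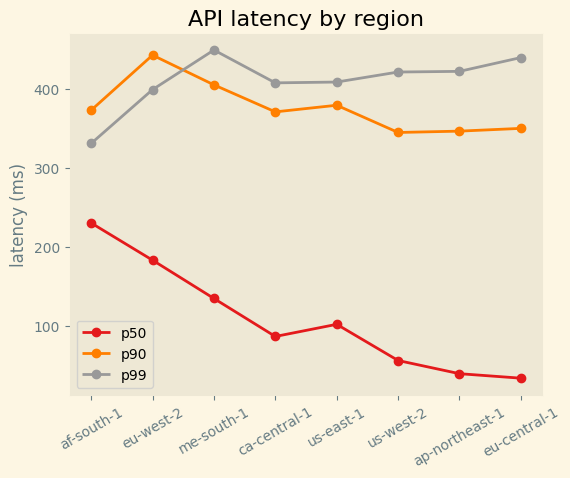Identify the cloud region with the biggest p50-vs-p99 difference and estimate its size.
eu-central-1, ≈ 400 ms

eu-central-1: p50 ≈ 50, p99 ≈ 450 → gap ≈ 400. Next-largest (ap-northeast-1) is only ≈ 350.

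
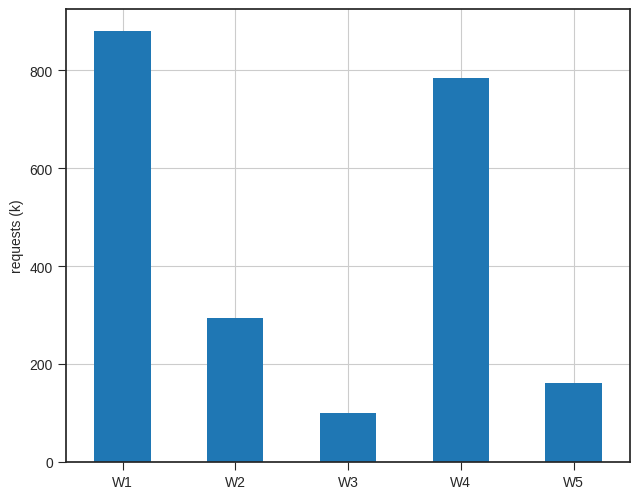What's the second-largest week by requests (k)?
W4

Top 3: W1 ≈ 900, W4 ≈ 800, W2 ≈ 300.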